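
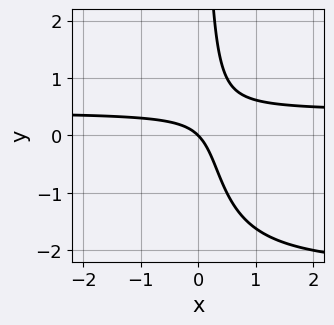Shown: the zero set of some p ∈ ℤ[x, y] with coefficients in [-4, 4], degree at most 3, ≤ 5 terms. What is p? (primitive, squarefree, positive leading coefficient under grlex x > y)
(a) deg p = 3. The shape is more complex than any degree-2 curve.
(b) From the visible intercepts: it crosses the x-axis at the gridline x = 0; it crosses the y-axis at the gridline y = 0.
(c) The integer polynomial consistent with all of this is the stated p.

x*y^2 + 2*x*y - x - y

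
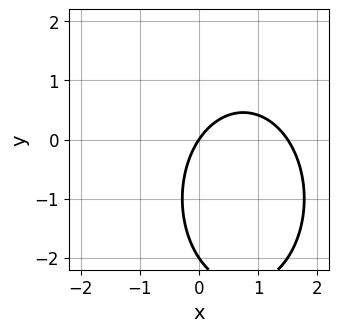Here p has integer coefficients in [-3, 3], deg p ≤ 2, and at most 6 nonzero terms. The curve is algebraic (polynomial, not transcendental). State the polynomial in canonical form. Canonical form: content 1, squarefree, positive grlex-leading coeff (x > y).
2*x^2 + y^2 - 3*x + 2*y

First, the degree is 2 — no degree-1 curve has this shape.
Next, against the integer gridlines: one x-axis crossing is at x = 0; the y-axis gridline crossings are at y ∈ {-2, 0}.
Finally, the integer polynomial consistent with all of this is the stated p.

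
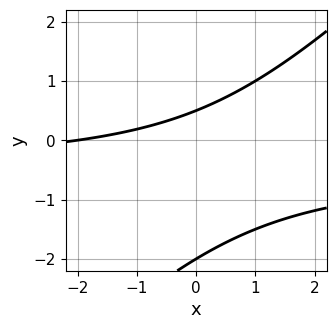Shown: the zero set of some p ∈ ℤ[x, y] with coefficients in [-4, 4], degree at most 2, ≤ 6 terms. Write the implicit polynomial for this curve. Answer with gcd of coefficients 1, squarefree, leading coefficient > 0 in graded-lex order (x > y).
The degree is 2 — no degree-1 curve has this shape.
Checking where it meets the axes: it crosses the y-axis at the gridline y = -2; it meets the x-axis at x = -2 (among the integer gridlines).
These observations pin down the coefficients.

2*x*y - 2*y^2 + x - 3*y + 2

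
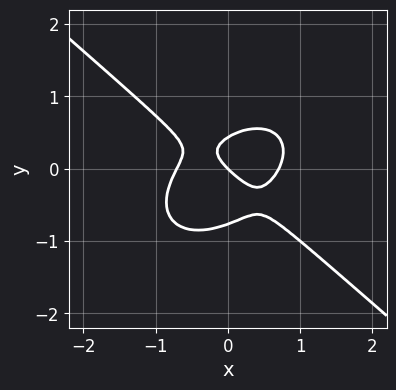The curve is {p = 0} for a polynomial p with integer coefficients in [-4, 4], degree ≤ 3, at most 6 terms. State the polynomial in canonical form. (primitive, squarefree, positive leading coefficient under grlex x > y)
The degree is 3 — the shape is more complex than any degree-2 curve.
Reading off the gridlines: one y-axis crossing is at y = 0; it meets the x-axis at x = 0 (among the integer gridlines).
Matching integer coefficients to the picture gives p.

2*x^3 + 3*y^3 + y^2 - x - y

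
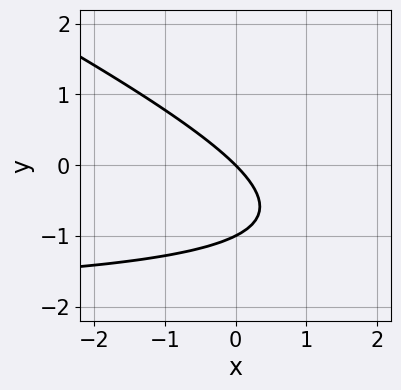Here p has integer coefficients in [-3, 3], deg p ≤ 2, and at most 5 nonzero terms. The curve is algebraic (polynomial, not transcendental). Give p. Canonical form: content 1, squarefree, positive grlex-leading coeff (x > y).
The degree is 2 — no degree-1 curve has this shape.
Observable constraints: it meets the x-axis at x = 0 (among the integer gridlines); the y-axis gridline crossings are at y ∈ {-1, 0}.
Fitting integer coefficients to these (and the overall shape) gives p.

x*y + 2*y^2 + 2*x + 2*y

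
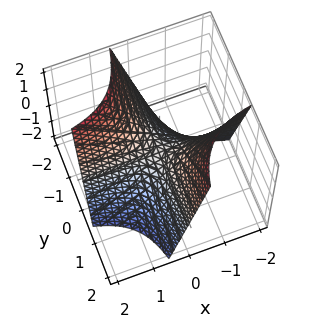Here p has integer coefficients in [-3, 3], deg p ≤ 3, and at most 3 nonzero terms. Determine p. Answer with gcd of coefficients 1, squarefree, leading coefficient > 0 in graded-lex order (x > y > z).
Degree: no degree-1 surface has this shape, so deg p = 2.
Observable constraints: the visible y-axis segment lies entirely on the surface; it meets the z-axis at z = 0 (among the integer gridlines).
Matching integer coefficients to the picture gives p.

2*x*y + z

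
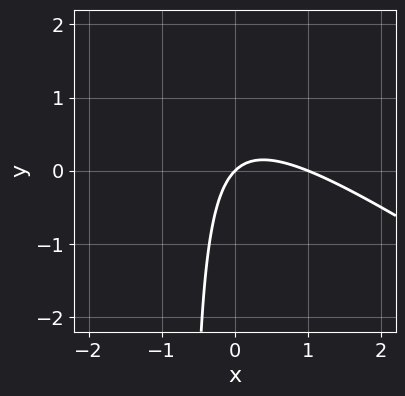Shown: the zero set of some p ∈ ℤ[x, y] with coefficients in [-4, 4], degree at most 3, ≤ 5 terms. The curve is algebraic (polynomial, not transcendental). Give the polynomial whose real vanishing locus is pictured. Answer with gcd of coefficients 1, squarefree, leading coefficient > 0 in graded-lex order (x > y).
2*x^2 + 3*x*y - 2*x + 2*y

deg p = 2. A generic line meets the curve in up to 2 points.
From the axis intercepts and sections: among the integer gridlines, it crosses the x-axis at x ∈ {0, 1}; it meets the y-axis at y = 0 (among the integer gridlines).
Matching integer coefficients to the picture gives p.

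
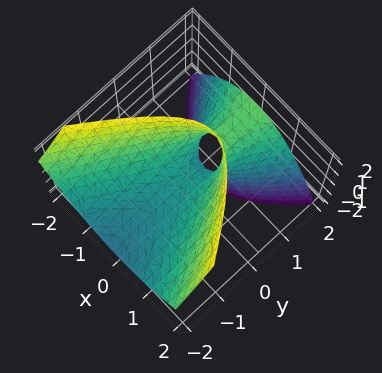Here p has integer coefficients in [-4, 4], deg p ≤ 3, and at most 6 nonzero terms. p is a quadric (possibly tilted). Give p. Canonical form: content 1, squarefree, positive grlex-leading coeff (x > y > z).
Degree: a generic line meets the surface in up to 2 points, so deg p = 2.
From the visible intercepts: it crosses the z-axis at the gridline z = 0; it meets the y-axis at y = 0 (among the integer gridlines).
Assembling these constraints gives the stated polynomial.

3*x^2 - y^2 + 3*y*z - 2*z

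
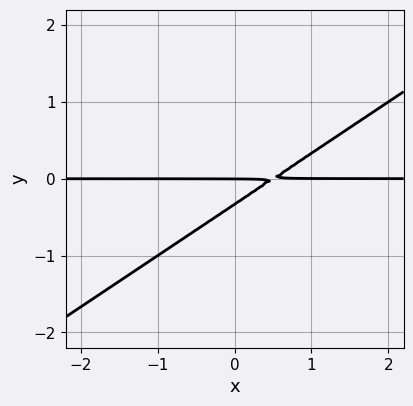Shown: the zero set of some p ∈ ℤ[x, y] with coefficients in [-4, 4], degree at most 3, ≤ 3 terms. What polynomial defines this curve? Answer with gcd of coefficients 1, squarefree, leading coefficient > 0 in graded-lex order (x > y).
2*x*y - 3*y^2 - y

1. deg p = 2.
2. From the visible intercepts: every point of the x-axis in the box is on the curve; it meets the y-axis at y = 0 (among the integer gridlines).
3. Together with the visible shape, these determine p as stated.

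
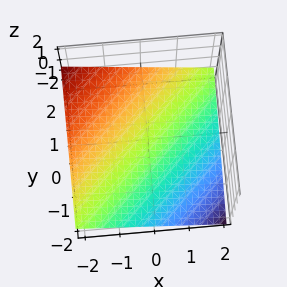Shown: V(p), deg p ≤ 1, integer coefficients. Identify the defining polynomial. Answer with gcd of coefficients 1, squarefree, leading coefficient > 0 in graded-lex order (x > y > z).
1. deg p = 1. The surface is flat (a plane).
2. Checking where it meets the axes: one x-axis crossing is at x = -2; it crosses the y-axis at the gridline y = 2.
3. Assembling these constraints gives the stated polynomial.

x - y + 3*z + 2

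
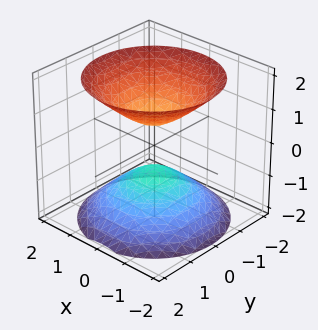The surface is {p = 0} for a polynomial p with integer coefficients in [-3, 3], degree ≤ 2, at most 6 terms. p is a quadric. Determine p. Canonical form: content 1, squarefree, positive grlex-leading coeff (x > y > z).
First, the picture has 2 separate pieces.
Then, deg p = 2.
Then, symmetries: mirror symmetry z ↦ −z ⇒ only even powers of z; every cross-section ⟂ z is a circle, so x, y appear only via x² + y².
Then, reading off the gridlines: it misses every integer gridline on the x-axis; a circular section at z = -2 has radius between 1 and 2; the surface avoids every integer y-axis point in the box.
Finally, solving for integer coefficients yields p as stated.

2*x^2 + 2*y^2 - 2*z^2 + 1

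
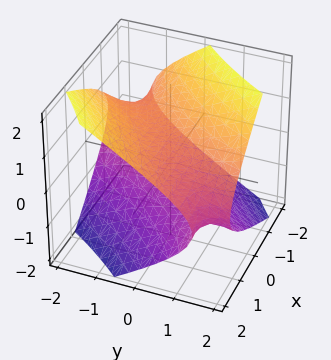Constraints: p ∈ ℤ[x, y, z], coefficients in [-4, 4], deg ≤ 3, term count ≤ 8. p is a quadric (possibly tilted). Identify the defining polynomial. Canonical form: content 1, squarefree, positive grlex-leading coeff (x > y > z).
The degree is 2 — a generic line meets the surface in up to 2 points.
From the visible intercepts: it misses every integer gridline on the x-axis; it misses every integer gridline on the y-axis.
Together with the visible shape, these determine p as stated.

x^2 - 3*x*y - x*z + y^2 - 3*z^2 + 2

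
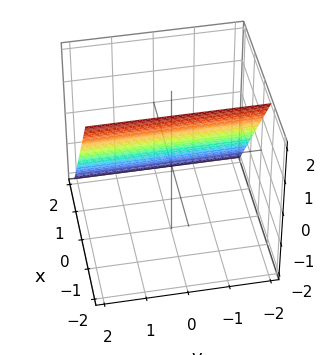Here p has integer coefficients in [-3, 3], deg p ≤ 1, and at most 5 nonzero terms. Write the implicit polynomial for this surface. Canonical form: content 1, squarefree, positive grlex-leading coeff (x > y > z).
1. The degree is 1 — every cross-section is a straight line — this is a plane.
2. Checking where it meets the axes: it misses every integer gridline on the y-axis; it crosses the z-axis at the gridline z = 1.
3. Solving for integer coefficients yields p as stated.

3*x + 2*z - 2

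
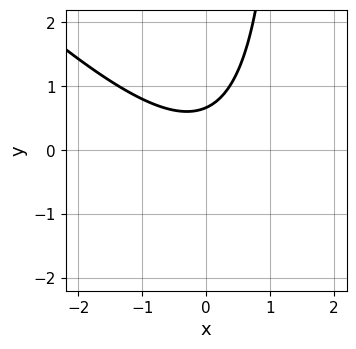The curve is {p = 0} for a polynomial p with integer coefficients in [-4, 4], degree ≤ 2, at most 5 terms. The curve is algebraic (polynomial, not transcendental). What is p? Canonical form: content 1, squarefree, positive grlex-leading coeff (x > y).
2*x^2 + 2*x*y - 3*y + 2

(a) deg p = 2. No degree-1 curve has this shape.
(b) From the axis intercepts and sections: no x-intercept at any integer in the box.
(c) Together with the visible shape, these determine p as stated.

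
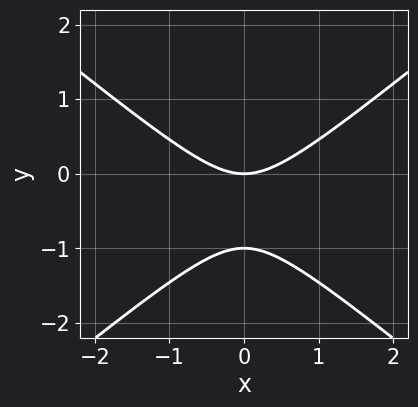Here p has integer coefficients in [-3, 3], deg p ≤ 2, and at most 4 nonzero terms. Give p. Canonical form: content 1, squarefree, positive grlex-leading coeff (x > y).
2*x^2 - 3*y^2 - 3*y

(a) deg p = 2. The shape is more complex than any degree-1 curve.
(b) Symmetries: the x ↦ −x reflection is a symmetry, so x appears only in even powers.
(c) From the axis intercepts and sections: one x-axis crossing is at x = 0; the y-axis gridline crossings are at y ∈ {-1, 0}.
(d) Solving for integer coefficients yields p as stated.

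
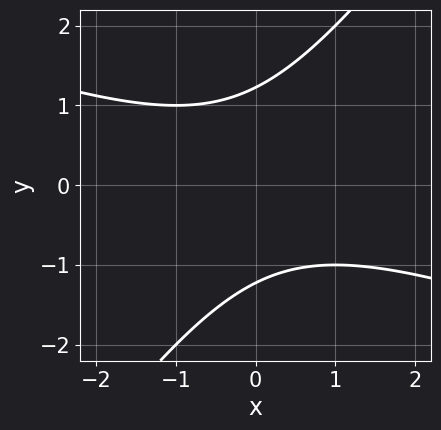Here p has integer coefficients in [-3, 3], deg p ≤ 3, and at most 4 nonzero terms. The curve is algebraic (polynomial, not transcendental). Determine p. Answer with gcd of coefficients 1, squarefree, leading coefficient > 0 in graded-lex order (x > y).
x^2 + 2*x*y - 2*y^2 + 3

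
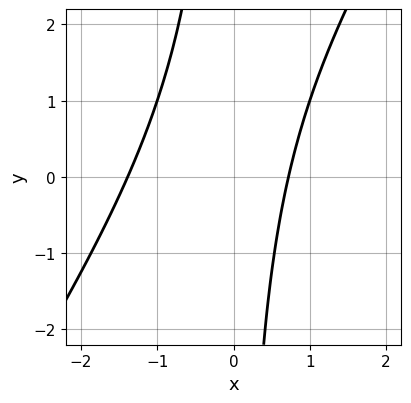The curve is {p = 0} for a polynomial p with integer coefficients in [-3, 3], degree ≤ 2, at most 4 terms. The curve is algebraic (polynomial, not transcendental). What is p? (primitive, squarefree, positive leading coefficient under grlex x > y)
1. deg p = 2.
2. Against the integer gridlines: no y-intercept at any integer in the box.
3. Putting this together gives p.

3*x^2 - 2*x*y + 2*x - 3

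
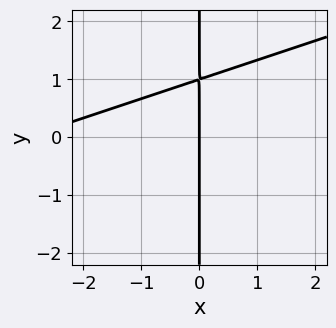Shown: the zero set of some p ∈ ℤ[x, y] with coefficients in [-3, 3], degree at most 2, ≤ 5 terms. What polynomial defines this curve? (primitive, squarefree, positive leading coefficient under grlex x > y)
x^2 - 3*x*y + 3*x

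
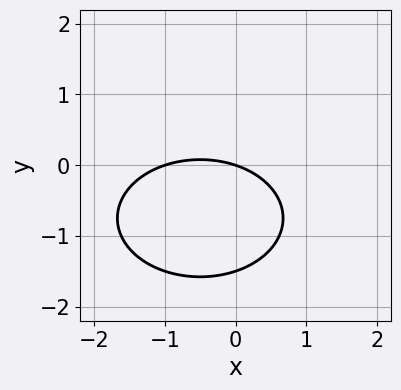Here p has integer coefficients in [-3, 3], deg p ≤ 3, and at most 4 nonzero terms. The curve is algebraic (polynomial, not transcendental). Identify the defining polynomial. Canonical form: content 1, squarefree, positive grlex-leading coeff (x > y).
x^2 + 2*y^2 + x + 3*y

1. Degree: no degree-1 curve has this shape, so deg p = 2.
2. Reading off the gridlines: among the integer gridlines, it crosses the x-axis at x ∈ {-1, 0}; one y-axis crossing is at y = 0.
3. Putting this together gives p.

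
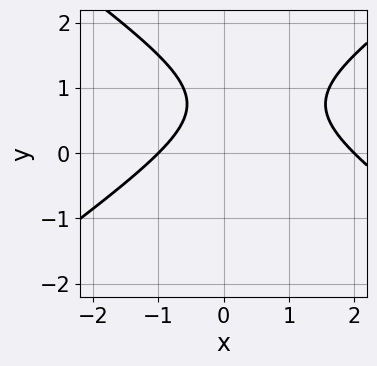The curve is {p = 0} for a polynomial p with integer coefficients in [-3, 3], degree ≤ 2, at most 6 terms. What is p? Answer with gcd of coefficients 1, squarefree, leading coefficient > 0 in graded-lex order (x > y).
x^2 - 2*y^2 - x + 3*y - 2

Degree: no degree-1 curve has this shape, so deg p = 2.
From the axis intercepts and sections: it misses every integer gridline on the y-axis; among the integer gridlines, it crosses the x-axis at x ∈ {-1, 2}.
Assembling these constraints gives the stated polynomial.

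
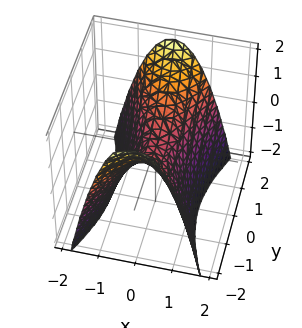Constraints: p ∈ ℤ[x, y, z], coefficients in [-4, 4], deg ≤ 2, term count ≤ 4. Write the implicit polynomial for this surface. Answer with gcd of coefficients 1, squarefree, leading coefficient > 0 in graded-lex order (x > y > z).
Degree: a saddle surface; a quadric, so deg p = 2.
Symmetries: the y ↦ −y reflection is a symmetry, so y appears only in even powers; it's symmetric under x → −x, forcing even powers of x.
From the axis intercepts and sections: one z-axis crossing is at z = 0; it crosses the y-axis at the gridline y = 0; one x-axis crossing is at x = 0.
Matching integer coefficients to the picture gives p.

3*x^2 - y^2 + 2*z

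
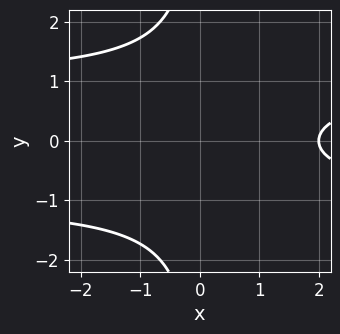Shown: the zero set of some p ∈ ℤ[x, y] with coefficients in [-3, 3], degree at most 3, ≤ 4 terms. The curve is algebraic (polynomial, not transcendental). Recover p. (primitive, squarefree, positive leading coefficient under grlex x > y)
x*y^2 - x + 2

(a) Degree: the shape is more complex than any degree-2 curve, so deg p = 3.
(b) Symmetries: the y ↦ −y reflection is a symmetry, so y appears only in even powers.
(c) From the visible intercepts: no y-intercept at any integer in the box; one x-axis crossing is at x = 2.
(d) Matching integer coefficients to the picture gives p.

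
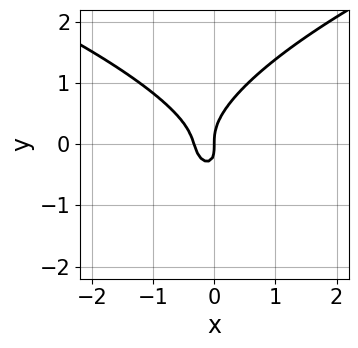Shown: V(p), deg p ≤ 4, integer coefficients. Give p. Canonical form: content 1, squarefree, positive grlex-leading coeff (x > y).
1. The degree is 3 — the shape is more complex than any degree-2 curve.
2. Observable constraints: it meets the y-axis at y = 0 (among the integer gridlines); it meets the x-axis at x = 0 (among the integer gridlines).
3. Assembling these constraints gives the stated polynomial.

2*y^3 - 3*x^2 - x*y - x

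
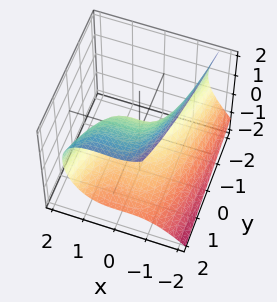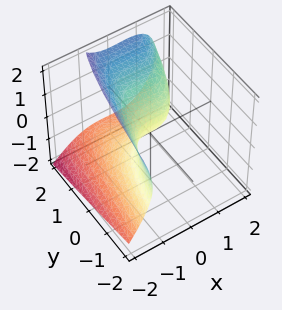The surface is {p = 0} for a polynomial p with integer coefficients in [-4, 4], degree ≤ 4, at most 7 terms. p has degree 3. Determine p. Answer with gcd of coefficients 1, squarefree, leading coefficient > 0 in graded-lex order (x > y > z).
1. deg p = 3. A generic line meets the surface in up to 3 points.
2. Checking where it meets the axes: it crosses the y-axis at the gridline y = 0; it meets the z-axis at z = 0 (among the integer gridlines); it meets the x-axis at x = 0 (among the integer gridlines).
3. These observations pin down the coefficients.

2*x^3 - x^2*z + 3*z^2 - 3*y - 2*z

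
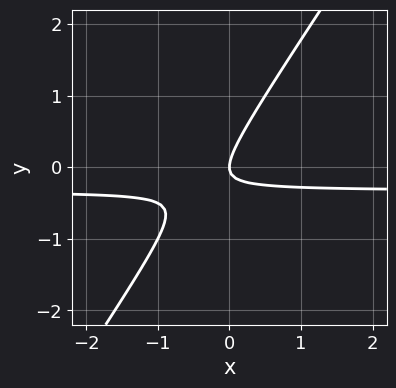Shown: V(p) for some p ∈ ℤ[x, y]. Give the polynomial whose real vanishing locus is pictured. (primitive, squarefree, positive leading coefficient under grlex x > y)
3*x*y - 2*y^2 + x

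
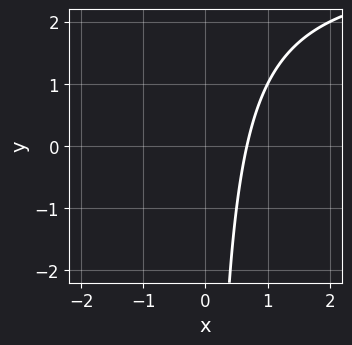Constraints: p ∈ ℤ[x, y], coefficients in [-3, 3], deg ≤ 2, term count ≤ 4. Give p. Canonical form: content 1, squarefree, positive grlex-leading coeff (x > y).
(a) Degree: a generic line meets the curve in up to 2 points, so deg p = 2.
(b) From the axis intercepts and sections: no y-intercept at any integer in the box.
(c) Fitting integer coefficients to these (and the overall shape) gives p.

x*y - 3*x + 2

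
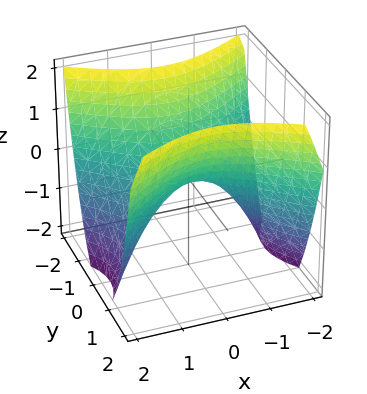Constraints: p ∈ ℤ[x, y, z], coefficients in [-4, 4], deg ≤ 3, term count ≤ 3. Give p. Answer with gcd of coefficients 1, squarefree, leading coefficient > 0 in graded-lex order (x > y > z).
2*x^2 - 3*y^2 + 3*z

First, deg p = 2.
Then, symmetries: mirror symmetry x ↦ −x ⇒ only even powers of x; mirror symmetry y ↦ −y ⇒ only even powers of y.
Then, against the integer gridlines: it meets the x-axis at x = 0 (among the integer gridlines); one y-axis crossing is at y = 0; one z-axis crossing is at z = 0.
Finally, fitting integer coefficients to these (and the overall shape) gives p.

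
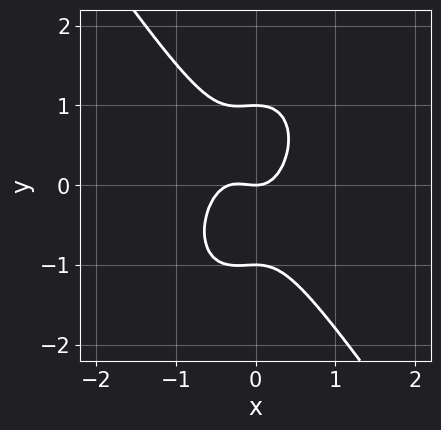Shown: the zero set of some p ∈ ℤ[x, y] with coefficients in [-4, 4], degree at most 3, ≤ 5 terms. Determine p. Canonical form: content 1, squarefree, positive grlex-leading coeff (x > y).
3*x^3 + y^3 + x^2 - y

1. deg p = 3.
2. From the visible intercepts: the y-axis gridline crossings are at y ∈ {-1, 0, 1}; it crosses the x-axis at the gridline x = 0.
3. Together with the visible shape, these determine p as stated.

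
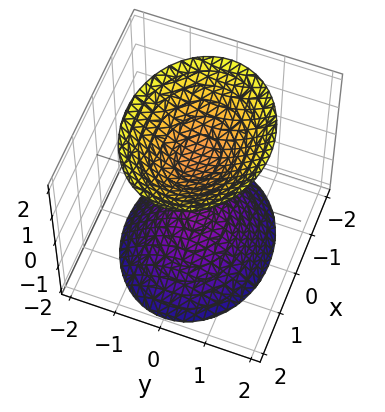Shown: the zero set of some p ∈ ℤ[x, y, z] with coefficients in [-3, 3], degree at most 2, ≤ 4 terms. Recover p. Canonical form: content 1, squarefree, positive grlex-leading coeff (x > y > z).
2*x^2 + 3*y^2 - 2*z^2 + 2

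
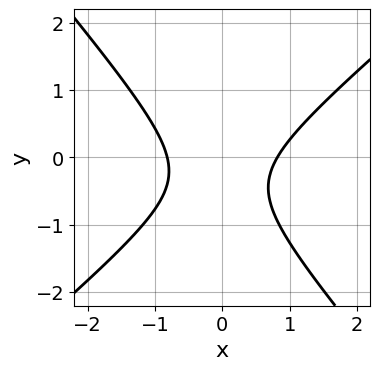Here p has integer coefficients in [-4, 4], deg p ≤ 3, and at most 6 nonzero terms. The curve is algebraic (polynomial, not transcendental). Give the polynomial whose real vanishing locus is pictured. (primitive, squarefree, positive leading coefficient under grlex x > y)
deg p = 2.
Against the integer gridlines: the curve avoids every integer y-axis point in the box.
Matching integer coefficients to the picture gives p.

3*x^2 - x*y - 3*y^2 - 2*y - 2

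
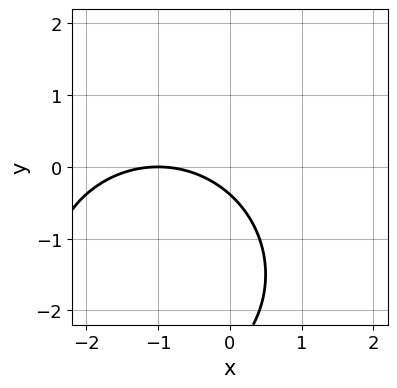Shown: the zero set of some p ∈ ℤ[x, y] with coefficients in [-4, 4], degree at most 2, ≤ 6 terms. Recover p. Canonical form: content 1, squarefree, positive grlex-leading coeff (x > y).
(a) The degree is 2 — no degree-1 curve has this shape.
(b) From the visible intercepts: it meets the x-axis at x = -1 (among the integer gridlines).
(c) These observations pin down the coefficients.

x^2 + y^2 + 2*x + 3*y + 1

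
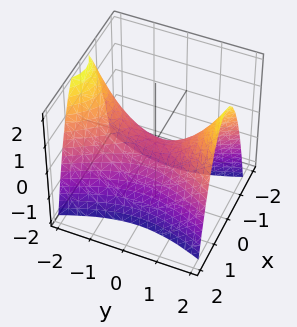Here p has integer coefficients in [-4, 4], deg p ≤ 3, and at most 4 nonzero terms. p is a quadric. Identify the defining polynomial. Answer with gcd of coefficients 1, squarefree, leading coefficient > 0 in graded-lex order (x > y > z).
3*x^2 - y^2 + 2*z

First, the degree is 2 — a hyperbolic paraboloid; a quadric.
Then, symmetries: mirror symmetry y ↦ −y ⇒ only even powers of y; the x ↦ −x reflection is a symmetry, so x appears only in even powers.
Next, checking where it meets the axes: it meets the z-axis at z = 0 (among the integer gridlines); it crosses the y-axis at the gridline y = 0.
Finally, solving for integer coefficients yields p as stated.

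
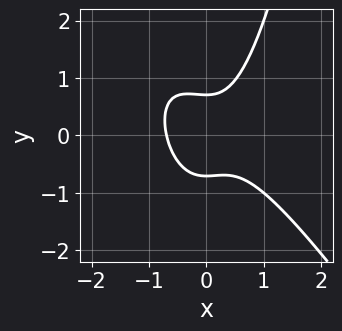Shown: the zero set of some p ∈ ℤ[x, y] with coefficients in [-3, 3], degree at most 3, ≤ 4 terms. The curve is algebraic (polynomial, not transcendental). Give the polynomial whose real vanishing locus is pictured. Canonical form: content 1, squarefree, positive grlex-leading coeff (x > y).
deg p = 3.
Putting this together gives p.

3*x^3 + 2*x^2*y - 2*y^2 + 1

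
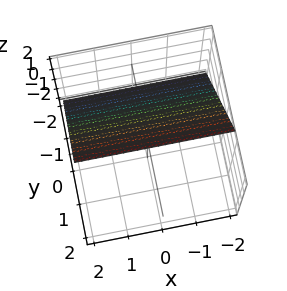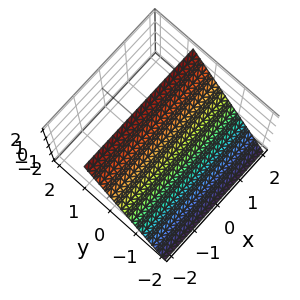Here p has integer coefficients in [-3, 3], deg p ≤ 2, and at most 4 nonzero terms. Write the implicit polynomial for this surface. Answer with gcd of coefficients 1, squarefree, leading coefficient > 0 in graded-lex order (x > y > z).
deg p = 1. The surface is flat (a plane).
Reading off the gridlines: it misses every integer gridline on the x-axis; one z-axis crossing is at z = 1.
Putting this together gives p.

3*y - 2*z + 2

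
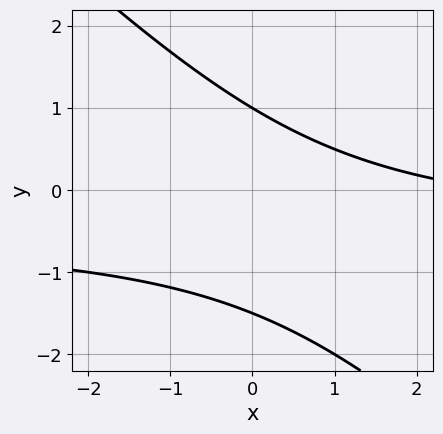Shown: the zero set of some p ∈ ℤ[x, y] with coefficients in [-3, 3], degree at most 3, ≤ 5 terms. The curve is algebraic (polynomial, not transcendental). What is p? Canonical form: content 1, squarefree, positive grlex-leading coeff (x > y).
2*x*y + 2*y^2 + x + y - 3

First, deg p = 2. A generic line meets the curve in up to 2 points.
Next, observable constraints: the curve avoids every integer x-axis point in the box; one y-axis crossing is at y = 1.
Finally, the integer polynomial consistent with all of this is the stated p.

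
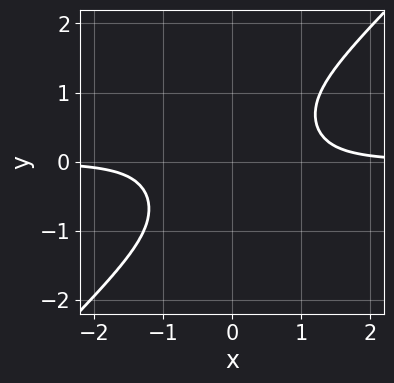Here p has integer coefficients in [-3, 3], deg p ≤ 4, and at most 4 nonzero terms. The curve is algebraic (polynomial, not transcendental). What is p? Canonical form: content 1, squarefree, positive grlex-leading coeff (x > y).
3*x^3*y - 2*x^2*y^2 - y^4 - 2

First, degree: a generic line meets the curve in up to 4 points, so deg p = 4.
Then, checking where it meets the axes: the curve avoids every integer x-axis point in the box; no y-intercept at any integer in the box.
Finally, together with the visible shape, these determine p as stated.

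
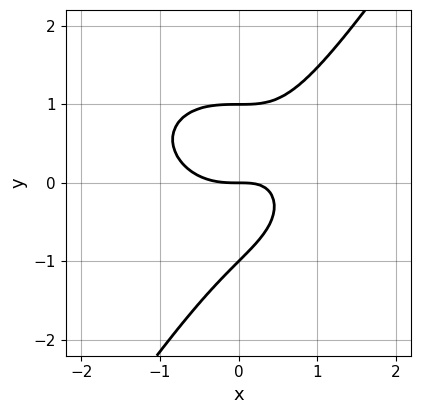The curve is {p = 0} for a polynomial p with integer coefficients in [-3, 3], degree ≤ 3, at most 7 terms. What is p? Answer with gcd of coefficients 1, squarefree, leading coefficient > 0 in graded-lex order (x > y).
First, degree: no degree-2 curve has this shape, so deg p = 3.
Then, checking where it meets the axes: one x-axis crossing is at x = 0; the y-axis gridline crossings are at y ∈ {-1, 0, 1}.
Finally, solving for integer coefficients yields p as stated.

x^3 + x*y^2 - y^3 - x*y + y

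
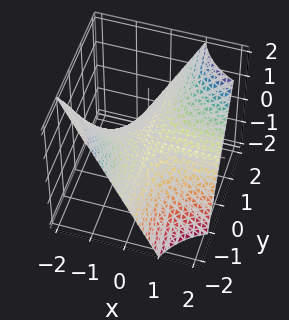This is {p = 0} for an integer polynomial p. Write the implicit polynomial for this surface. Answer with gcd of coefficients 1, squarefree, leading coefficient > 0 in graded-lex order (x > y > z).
First, the degree is 2 — a saddle surface; a quadric.
Then, from the visible intercepts: every point of the x-axis in the box is on the surface; one z-axis crossing is at z = 0; every point of the y-axis in the box is on the surface.
Finally, assembling these constraints gives the stated polynomial.

x*y - z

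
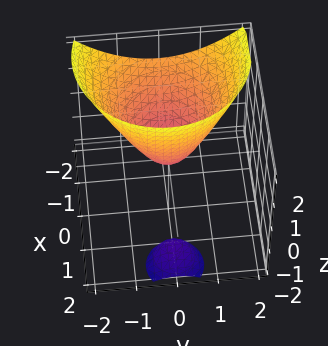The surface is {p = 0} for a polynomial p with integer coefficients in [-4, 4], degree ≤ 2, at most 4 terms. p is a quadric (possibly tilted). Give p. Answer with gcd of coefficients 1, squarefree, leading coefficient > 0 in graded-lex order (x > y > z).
(a) There are 2 components.
(b) deg p = 2.
(c) Against the integer gridlines: one z-axis crossing is at z = 0; it crosses the x-axis at the gridline x = 0.
(d) Matching integer coefficients to the picture gives p.

2*x^2 + 3*x*z + 2*y^2 - 2*z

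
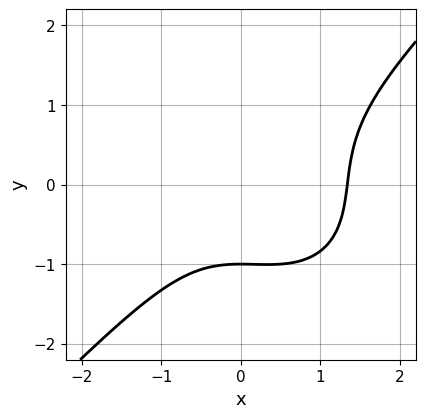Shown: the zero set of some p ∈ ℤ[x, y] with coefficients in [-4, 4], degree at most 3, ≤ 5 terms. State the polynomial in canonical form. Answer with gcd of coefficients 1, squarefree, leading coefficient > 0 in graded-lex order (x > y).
2*x^3 - 2*y^3 - x^2 - y - 3

1. The degree is 3 — no degree-2 curve has this shape.
2. Observable constraints: it meets the y-axis at y = -1 (among the integer gridlines).
3. Assembling these constraints gives the stated polynomial.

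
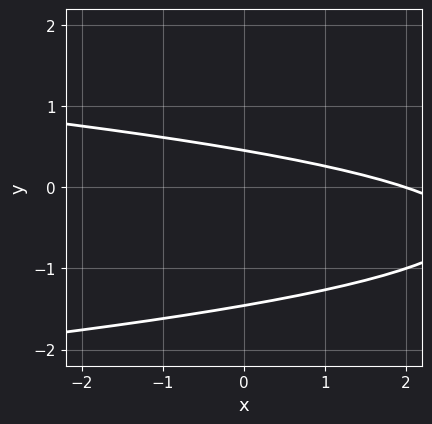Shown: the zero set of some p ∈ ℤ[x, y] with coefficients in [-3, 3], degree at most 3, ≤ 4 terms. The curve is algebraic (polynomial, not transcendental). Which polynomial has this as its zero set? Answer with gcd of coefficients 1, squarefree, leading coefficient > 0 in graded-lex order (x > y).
3*y^2 + x + 3*y - 2

First, degree: a generic line meets the curve in up to 2 points, so deg p = 2.
Next, against the integer gridlines: it crosses the x-axis at the gridline x = 2.
Finally, assembling these constraints gives the stated polynomial.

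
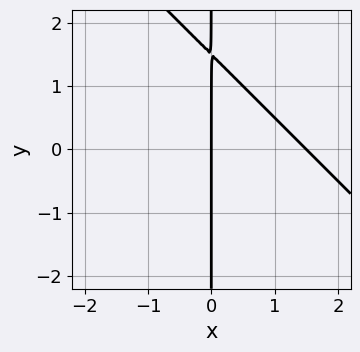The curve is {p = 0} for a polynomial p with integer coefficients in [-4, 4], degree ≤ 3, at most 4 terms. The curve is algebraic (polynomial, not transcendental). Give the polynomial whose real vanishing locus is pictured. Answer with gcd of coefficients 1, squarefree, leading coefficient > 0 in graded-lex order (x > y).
1. deg p = 2. The shape is more complex than any degree-1 curve.
2. From the axis intercepts and sections: one x-axis crossing is at x = 0; every point of the y-axis in the box is on the curve.
3. Fitting integer coefficients to these (and the overall shape) gives p.

2*x^2 + 2*x*y - 3*x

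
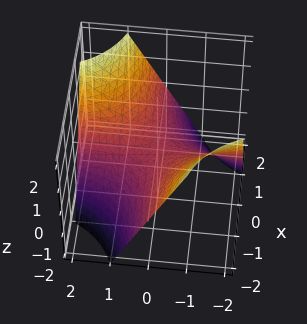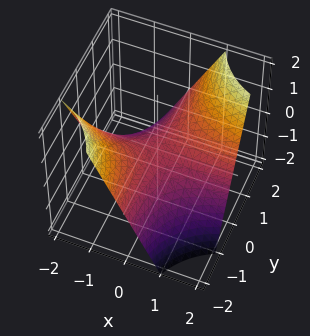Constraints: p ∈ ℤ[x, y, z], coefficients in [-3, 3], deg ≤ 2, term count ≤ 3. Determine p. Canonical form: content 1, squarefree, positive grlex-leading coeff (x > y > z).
Degree: a hyperbolic paraboloid; a quadric, so deg p = 2.
Reading off the gridlines: every point of the x-axis in the box is on the surface; every point of the y-axis in the box is on the surface.
Putting this together gives p.

x*y - z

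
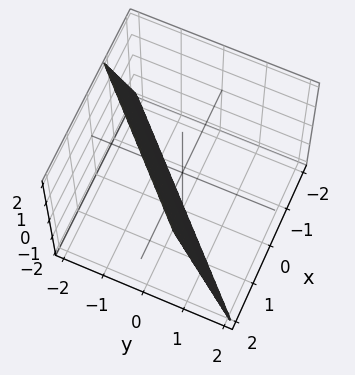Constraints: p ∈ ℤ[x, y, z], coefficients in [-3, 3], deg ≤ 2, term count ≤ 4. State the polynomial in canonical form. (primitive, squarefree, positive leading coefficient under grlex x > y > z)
3*x - 3*y - z - 2

(a) Degree: every cross-section is a straight line — this is a plane, so deg p = 1.
(b) Observable constraints: it meets the z-axis at z = -2 (among the integer gridlines).
(c) Fitting integer coefficients to these (and the overall shape) gives p.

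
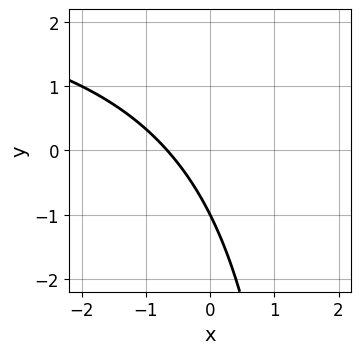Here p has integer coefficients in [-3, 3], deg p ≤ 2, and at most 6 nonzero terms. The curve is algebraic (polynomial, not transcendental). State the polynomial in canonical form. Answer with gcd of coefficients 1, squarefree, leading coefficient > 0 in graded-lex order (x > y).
1. deg p = 2. The shape is more complex than any degree-1 curve.
2. Checking where it meets the axes: one y-axis crossing is at y = -1.
3. The integer polynomial consistent with all of this is the stated p.

x*y - 3*x - 2*y - 2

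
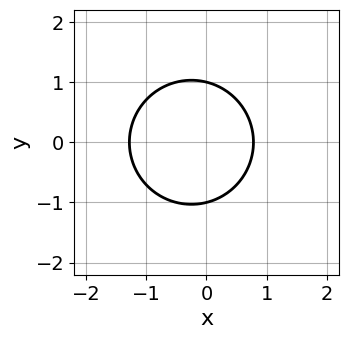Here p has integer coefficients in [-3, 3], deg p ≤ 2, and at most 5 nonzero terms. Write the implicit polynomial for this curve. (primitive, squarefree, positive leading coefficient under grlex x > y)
2*x^2 + 2*y^2 + x - 2

1. The degree is 2 — a generic line meets the curve in up to 2 points.
2. Symmetries: it's symmetric under y → −y, forcing even powers of y.
3. From the axis intercepts and sections: among the integer gridlines, it crosses the y-axis at y ∈ {-1, 1}.
4. Putting this together gives p.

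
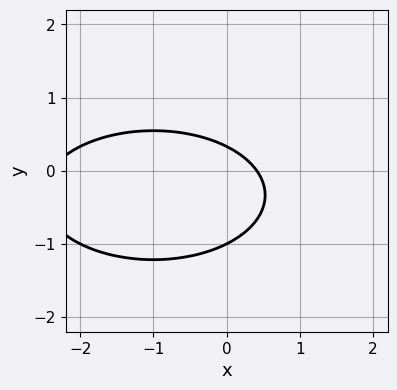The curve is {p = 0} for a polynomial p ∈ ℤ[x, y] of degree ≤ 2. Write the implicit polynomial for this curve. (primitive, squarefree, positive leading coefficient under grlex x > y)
x^2 + 3*y^2 + 2*x + 2*y - 1

1. deg p = 2. A generic line meets the curve in up to 2 points.
2. Checking where it meets the axes: it crosses the y-axis at the gridline y = -1.
3. Solving for integer coefficients yields p as stated.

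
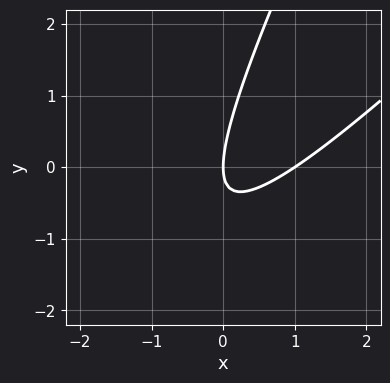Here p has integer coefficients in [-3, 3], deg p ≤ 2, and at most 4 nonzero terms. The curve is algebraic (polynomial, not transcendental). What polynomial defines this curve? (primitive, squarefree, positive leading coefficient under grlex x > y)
2*x^2 - 3*x*y + y^2 - 2*x

(a) deg p = 2. A generic line meets the curve in up to 2 points.
(b) Reading off the gridlines: the x-axis gridline crossings are at x ∈ {0, 1}; it meets the y-axis at y = 0 (among the integer gridlines).
(c) Together with the visible shape, these determine p as stated.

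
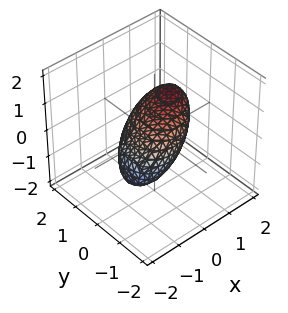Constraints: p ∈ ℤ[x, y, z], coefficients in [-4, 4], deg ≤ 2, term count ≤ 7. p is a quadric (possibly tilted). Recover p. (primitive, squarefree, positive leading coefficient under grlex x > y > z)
2*x^2 - x*y - 3*x*z + 2*y^2 + 3*z^2 - 2

1. deg p = 2. A generic line meets the surface in up to 2 points.
2. From the visible intercepts: among the integer gridlines, it crosses the y-axis at y ∈ {-1, 1}; the x-axis gridline crossings are at x ∈ {-1, 1}.
3. Assembling these constraints gives the stated polynomial.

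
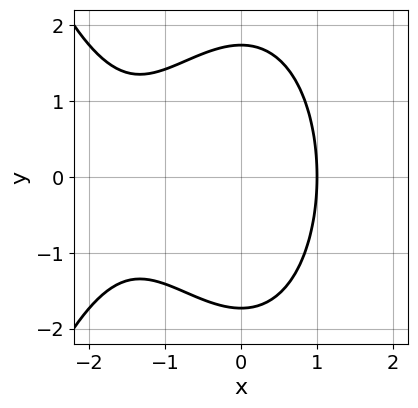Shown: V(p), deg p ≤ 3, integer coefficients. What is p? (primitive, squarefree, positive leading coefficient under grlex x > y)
1. The degree is 3 — a generic line meets the curve in up to 3 points.
2. Symmetries: the y ↦ −y reflection is a symmetry, so y appears only in even powers.
3. Checking where it meets the axes: it crosses the x-axis at the gridline x = 1.
4. Putting this together gives p.

x^3 + 2*x^2 + y^2 - 3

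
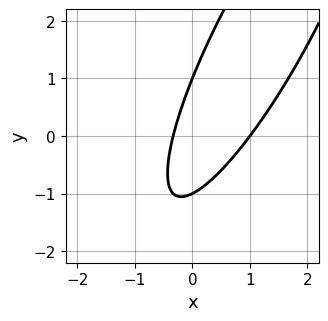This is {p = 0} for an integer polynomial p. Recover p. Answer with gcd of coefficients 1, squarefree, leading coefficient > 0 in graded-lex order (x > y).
Degree: the shape is more complex than any degree-1 curve, so deg p = 2.
Against the integer gridlines: the y-axis gridline crossings are at y ∈ {-1, 1}; one x-axis crossing is at x = 1.
Matching integer coefficients to the picture gives p.

3*x^2 - 3*x*y + y^2 - 2*x - 1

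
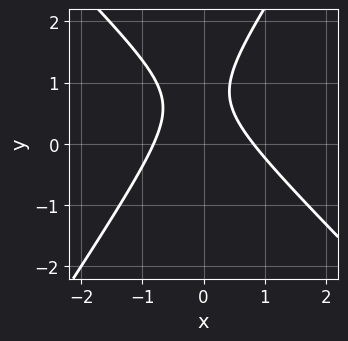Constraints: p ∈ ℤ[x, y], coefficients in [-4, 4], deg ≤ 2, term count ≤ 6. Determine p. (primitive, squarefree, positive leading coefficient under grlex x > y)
3*x^2 + x*y - 2*y^2 + 3*y - 2

(a) The degree is 2 — the shape is more complex than any degree-1 curve.
(b) Checking where it meets the axes: the curve avoids every integer y-axis point in the box.
(c) The integer polynomial consistent with all of this is the stated p.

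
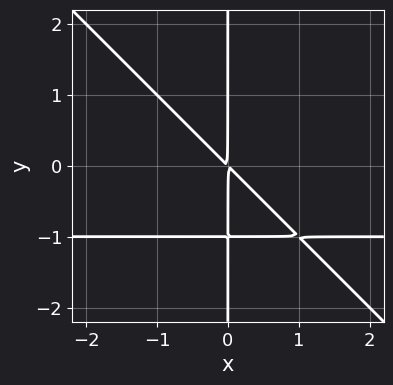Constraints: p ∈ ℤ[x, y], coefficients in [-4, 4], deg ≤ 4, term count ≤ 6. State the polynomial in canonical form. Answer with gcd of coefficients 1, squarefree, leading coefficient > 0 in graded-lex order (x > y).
x^2*y + x*y^2 + x^2 + x*y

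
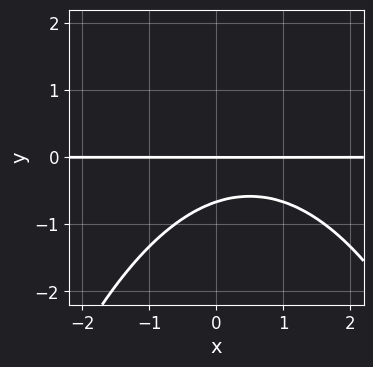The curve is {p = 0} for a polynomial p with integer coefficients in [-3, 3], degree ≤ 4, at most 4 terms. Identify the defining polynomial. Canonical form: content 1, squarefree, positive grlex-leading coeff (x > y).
(a) Degree: a generic line meets the curve in up to 3 points, so deg p = 3.
(b) From the axis intercepts and sections: every point of the x-axis in the box is on the curve; one y-axis crossing is at y = 0.
(c) Assembling these constraints gives the stated polynomial.

x^2*y - x*y + 3*y^2 + 2*y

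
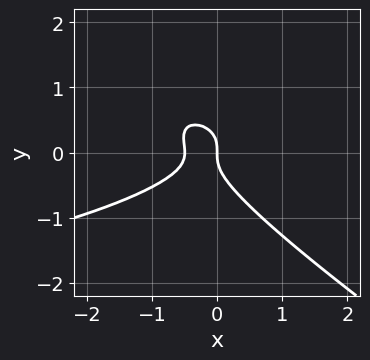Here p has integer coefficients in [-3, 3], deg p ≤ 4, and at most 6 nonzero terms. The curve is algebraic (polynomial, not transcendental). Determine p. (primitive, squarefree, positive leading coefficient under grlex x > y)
1. Degree: no degree-2 curve has this shape, so deg p = 3.
2. Checking where it meets the axes: it crosses the y-axis at the gridline y = 0; one x-axis crossing is at x = 0.
3. Together with the visible shape, these determine p as stated.

2*x*y^2 + 3*y^3 + 2*x^2 + x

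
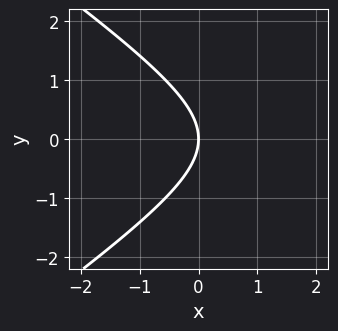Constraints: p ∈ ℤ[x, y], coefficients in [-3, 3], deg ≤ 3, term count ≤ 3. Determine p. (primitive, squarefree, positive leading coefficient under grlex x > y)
x^2 - 2*y^2 - 3*x

Degree: no degree-1 curve has this shape, so deg p = 2.
Symmetries: it's symmetric under y → −y, forcing even powers of y.
From the visible intercepts: one x-axis crossing is at x = 0; one y-axis crossing is at y = 0.
Solving for integer coefficients yields p as stated.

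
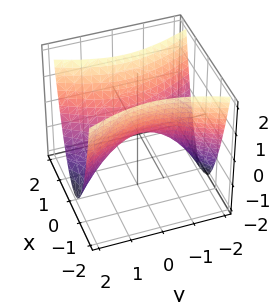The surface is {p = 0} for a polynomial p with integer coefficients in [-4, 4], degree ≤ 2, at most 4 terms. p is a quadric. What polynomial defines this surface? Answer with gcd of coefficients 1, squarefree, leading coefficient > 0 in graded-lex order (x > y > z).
3*x^2 - y^2 - 2*z

First, degree: a saddle surface; a quadric, so deg p = 2.
Then, symmetries: it's symmetric under x → −x, forcing even powers of x; it's symmetric under y → −y, forcing even powers of y.
Next, from the visible intercepts: it crosses the y-axis at the gridline y = 0; it meets the x-axis at x = 0 (among the integer gridlines); it meets the z-axis at z = 0 (among the integer gridlines).
Finally, solving for integer coefficients yields p as stated.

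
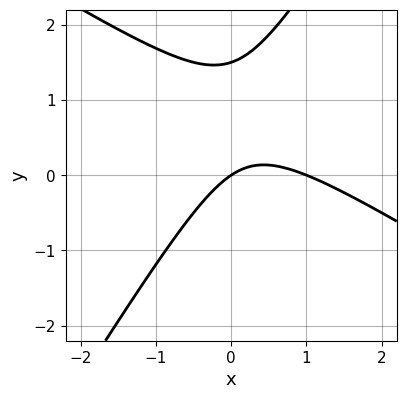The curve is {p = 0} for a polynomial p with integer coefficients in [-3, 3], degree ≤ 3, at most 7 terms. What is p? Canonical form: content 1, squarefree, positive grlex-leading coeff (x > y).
2*x^2 + 2*x*y - 2*y^2 - 2*x + 3*y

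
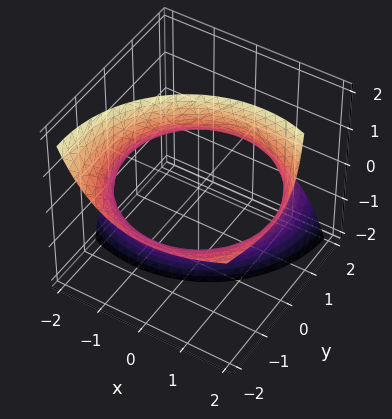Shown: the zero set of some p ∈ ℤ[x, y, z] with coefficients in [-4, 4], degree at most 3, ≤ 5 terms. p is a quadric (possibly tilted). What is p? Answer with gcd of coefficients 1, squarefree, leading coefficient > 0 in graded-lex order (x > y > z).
(a) deg p = 2. The shape is more complex than any degree-1 surface.
(b) Against the integer gridlines: the surface avoids every integer z-axis point in the box.
(c) Solving for integer coefficients yields p as stated.

x^2 - x*z + y^2 + 2*y*z - 3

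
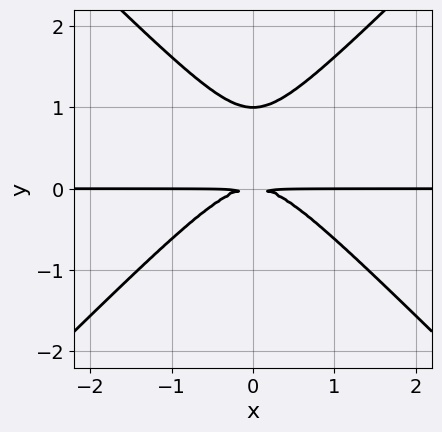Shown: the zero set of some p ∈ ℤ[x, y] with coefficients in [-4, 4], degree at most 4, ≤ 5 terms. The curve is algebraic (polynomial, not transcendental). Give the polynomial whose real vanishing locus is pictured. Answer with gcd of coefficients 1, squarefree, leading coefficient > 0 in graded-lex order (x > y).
x^2*y - y^3 + y^2

deg p = 3. The shape is more complex than any degree-2 curve.
Symmetries: it's symmetric under x → −x, forcing even powers of x.
Reading off the gridlines: every point of the x-axis in the box is on the curve; it meets the y-axis at y = 1 (among the integer gridlines).
Assembling these constraints gives the stated polynomial.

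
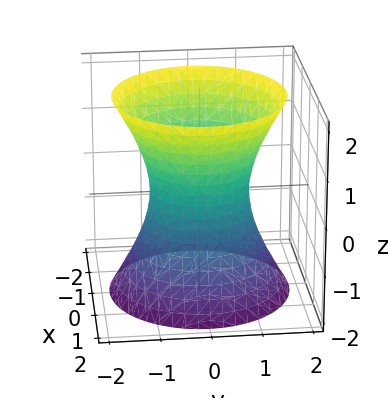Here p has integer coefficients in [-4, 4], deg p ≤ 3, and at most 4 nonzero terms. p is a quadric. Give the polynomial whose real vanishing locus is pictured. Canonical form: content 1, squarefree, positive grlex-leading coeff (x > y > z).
1. Degree: an hourglass — one-sheet hyperboloid; a quadric, so deg p = 2.
2. By symmetry, every cross-section ⟂ z is a circle, so x, y appear only via x² + y²; the z ↦ −z reflection is a symmetry, so z appears only in even powers.
3. Reading off the gridlines: the x-axis gridline crossings are at x ∈ {-1, 1}; the y-axis gridline crossings are at y ∈ {-1, 1}; a circular section at z = -1 has radius between 1 and 2.
4. These observations pin down the coefficients.

2*x^2 + 2*y^2 - z^2 - 2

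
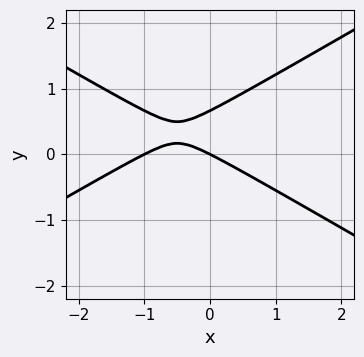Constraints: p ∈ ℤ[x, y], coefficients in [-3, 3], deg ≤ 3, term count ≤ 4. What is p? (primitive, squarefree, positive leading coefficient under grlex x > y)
x^2 - 3*y^2 + x + 2*y

The degree is 2 — no degree-1 curve has this shape.
From the axis intercepts and sections: the x-axis gridline crossings are at x ∈ {-1, 0}; it crosses the y-axis at the gridline y = 0.
Solving for integer coefficients yields p as stated.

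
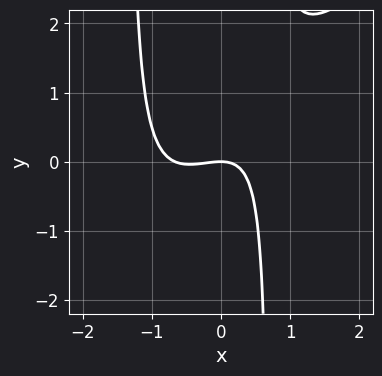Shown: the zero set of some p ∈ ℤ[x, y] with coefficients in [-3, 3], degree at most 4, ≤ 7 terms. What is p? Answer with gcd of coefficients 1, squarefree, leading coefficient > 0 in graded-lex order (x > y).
The degree is 3 — a generic line meets the curve in up to 3 points.
Checking where it meets the axes: one y-axis crossing is at y = 0; one x-axis crossing is at x = 0.
Putting this together gives p.

3*x^3 - 3*x^2*y + 2*x^2 - 2*x*y + 3*y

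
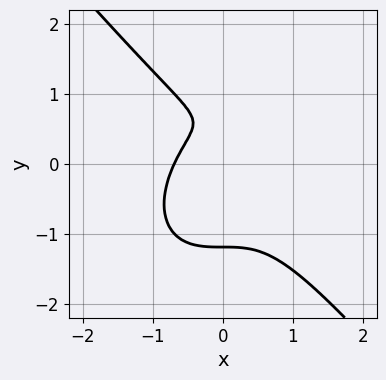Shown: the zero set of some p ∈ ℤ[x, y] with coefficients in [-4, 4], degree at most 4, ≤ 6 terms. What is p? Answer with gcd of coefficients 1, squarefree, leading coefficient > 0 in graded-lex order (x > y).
First, the degree is 3 — the shape is more complex than any degree-2 curve.
Finally, the integer polynomial consistent with all of this is the stated p.

3*x^3 + 2*y^3 - 2*y + 1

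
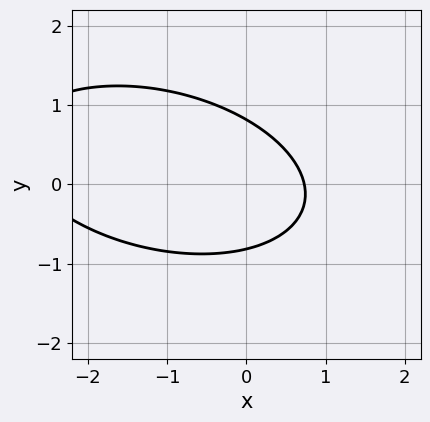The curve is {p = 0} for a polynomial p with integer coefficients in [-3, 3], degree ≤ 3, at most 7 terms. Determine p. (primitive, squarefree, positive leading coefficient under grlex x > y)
x^2 + x*y + 3*y^2 + 2*x - 2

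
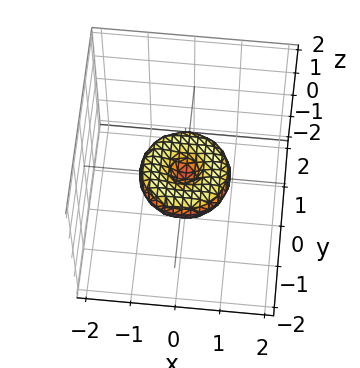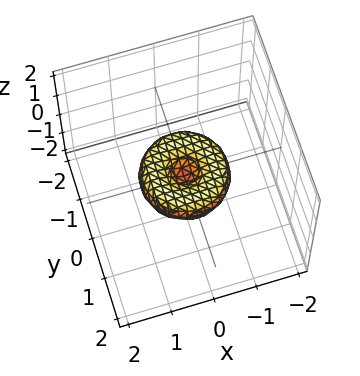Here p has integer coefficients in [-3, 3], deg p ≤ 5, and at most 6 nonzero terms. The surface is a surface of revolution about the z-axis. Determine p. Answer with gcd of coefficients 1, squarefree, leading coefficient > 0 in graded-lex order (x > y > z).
x^4 + 2*x^2*y^2 + y^4 - x^2 - y^2 + 2*z^2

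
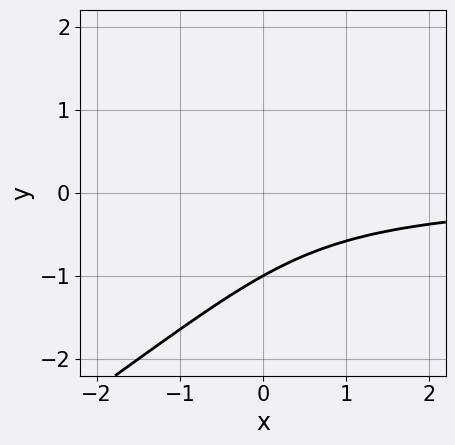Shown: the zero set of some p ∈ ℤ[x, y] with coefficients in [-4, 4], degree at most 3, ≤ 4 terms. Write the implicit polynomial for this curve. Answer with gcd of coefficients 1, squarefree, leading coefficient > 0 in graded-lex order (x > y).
First, deg p = 3.
Next, checking where it meets the axes: no x-intercept at any integer in the box; one y-axis crossing is at y = -1.
Finally, matching integer coefficients to the picture gives p.

2*x*y^2 - 3*y^3 - 3*x*y - 3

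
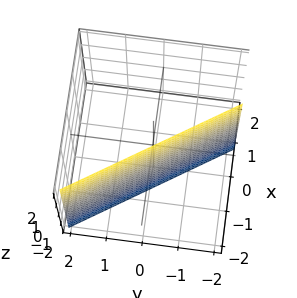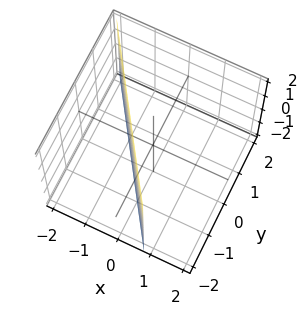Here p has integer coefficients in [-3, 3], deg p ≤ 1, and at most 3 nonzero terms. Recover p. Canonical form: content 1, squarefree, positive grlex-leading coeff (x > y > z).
3*x + 2*y + 2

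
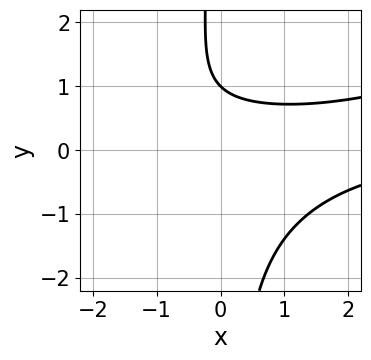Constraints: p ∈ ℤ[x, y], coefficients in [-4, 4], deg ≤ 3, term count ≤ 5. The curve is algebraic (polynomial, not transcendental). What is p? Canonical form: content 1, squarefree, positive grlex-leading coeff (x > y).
First, degree: no degree-2 curve has this shape, so deg p = 3.
Next, reading off the gridlines: it meets the y-axis at y = 1 (among the integer gridlines); it misses every integer gridline on the x-axis.
Finally, assembling these constraints gives the stated polynomial.

x^2*y - 3*x*y^2 - 3*y + 3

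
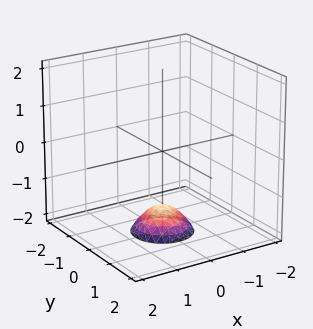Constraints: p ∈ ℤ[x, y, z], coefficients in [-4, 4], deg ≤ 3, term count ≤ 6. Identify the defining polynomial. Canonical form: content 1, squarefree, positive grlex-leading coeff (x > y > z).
1. deg p = 2.
2. Symmetries: rotational symmetry about the z-axis ⇒ p depends on x, y only through x² + y².
3. From the visible intercepts: it misses every integer gridline on the x-axis; a circular section at z = -2 has radius between 0 and 1; the surface avoids every integer y-axis point in the box.
4. Together with the visible shape, these determine p as stated.

2*x^2 + 2*y^2 + 2*z + 3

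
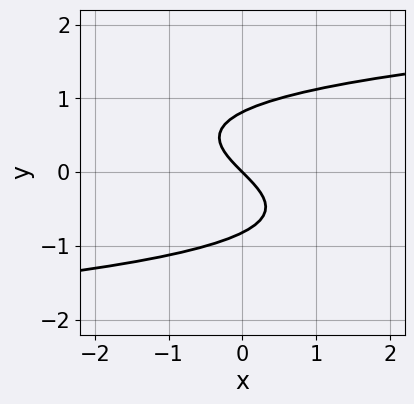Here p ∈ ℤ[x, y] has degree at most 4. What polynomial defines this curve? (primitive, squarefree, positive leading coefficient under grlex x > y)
3*y^3 - 2*x - 2*y

deg p = 3.
From the visible intercepts: one y-axis crossing is at y = 0; it crosses the x-axis at the gridline x = 0.
Assembling these constraints gives the stated polynomial.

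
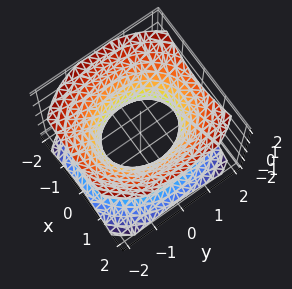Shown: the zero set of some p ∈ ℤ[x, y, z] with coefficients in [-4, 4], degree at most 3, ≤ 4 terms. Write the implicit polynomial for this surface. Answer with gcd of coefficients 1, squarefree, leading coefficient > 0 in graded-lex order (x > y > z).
3*x^2 + 2*y^2 - 3*z^2 - 3

1. The degree is 2 — one connected sheet with a waist; a quadric.
2. Symmetries: mirror symmetry z ↦ −z ⇒ only even powers of z; mirror symmetry x ↦ −x ⇒ only even powers of x; mirror symmetry y ↦ −y ⇒ only even powers of y.
3. Against the integer gridlines: it misses every integer gridline on the z-axis; the x-axis gridline crossings are at x ∈ {-1, 1}.
4. Putting this together gives p.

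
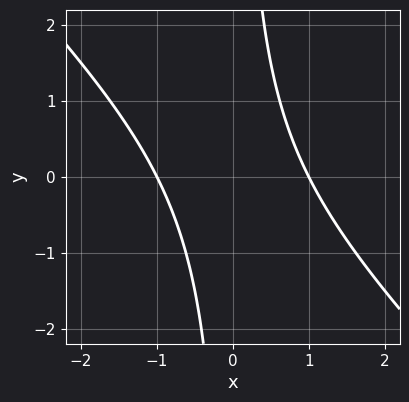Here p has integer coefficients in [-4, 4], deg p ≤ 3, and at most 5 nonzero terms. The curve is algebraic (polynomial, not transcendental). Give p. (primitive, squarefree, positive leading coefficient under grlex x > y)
x^2 + x*y - 1

First, degree: a generic line meets the curve in up to 2 points, so deg p = 2.
Then, checking where it meets the axes: the x-axis gridline crossings are at x ∈ {-1, 1}; the curve avoids every integer y-axis point in the box.
Finally, the integer polynomial consistent with all of this is the stated p.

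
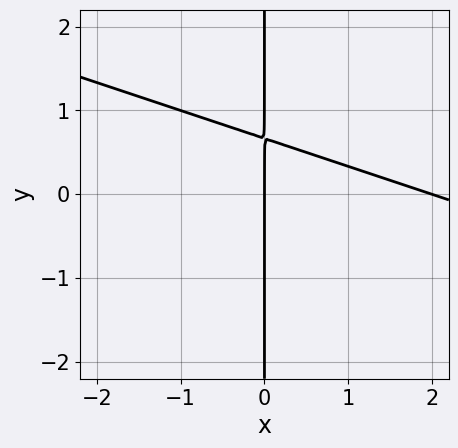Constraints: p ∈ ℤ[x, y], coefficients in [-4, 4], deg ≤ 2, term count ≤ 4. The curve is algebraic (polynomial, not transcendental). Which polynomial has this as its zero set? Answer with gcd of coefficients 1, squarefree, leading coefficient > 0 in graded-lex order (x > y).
Degree: a generic line meets the curve in up to 2 points, so deg p = 2.
From the visible intercepts: among the integer gridlines, it crosses the x-axis at x ∈ {0, 2}; every point of the y-axis in the box is on the curve.
These observations pin down the coefficients.

x^2 + 3*x*y - 2*x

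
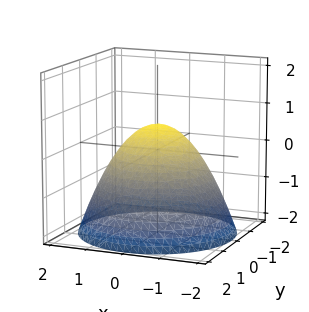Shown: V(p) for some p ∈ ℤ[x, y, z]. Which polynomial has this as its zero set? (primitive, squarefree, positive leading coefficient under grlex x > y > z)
2*x^2 + 2*y^2 + 3*z - 2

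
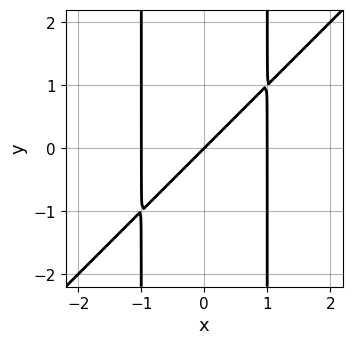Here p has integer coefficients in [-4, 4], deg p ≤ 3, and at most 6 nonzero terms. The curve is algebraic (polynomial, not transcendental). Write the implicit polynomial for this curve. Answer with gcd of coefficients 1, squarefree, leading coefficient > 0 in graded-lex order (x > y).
x^3 - x^2*y - x + y

1. Degree: a generic line meets the curve in up to 3 points, so deg p = 3.
2. Against the integer gridlines: the x-axis gridline crossings are at x ∈ {-1, 0, 1}; one y-axis crossing is at y = 0.
3. Matching integer coefficients to the picture gives p.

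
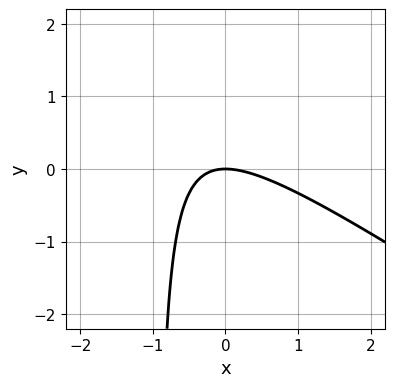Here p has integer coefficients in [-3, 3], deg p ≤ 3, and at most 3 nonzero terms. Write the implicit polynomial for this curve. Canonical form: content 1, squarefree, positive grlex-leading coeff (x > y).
2*x^2 + 3*x*y + 3*y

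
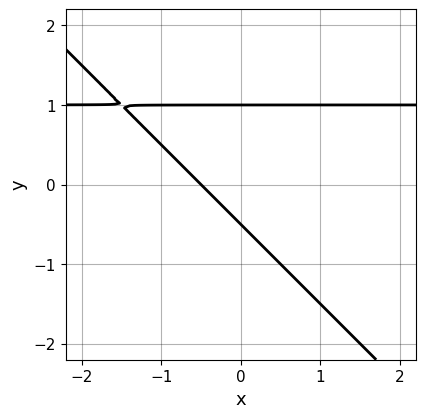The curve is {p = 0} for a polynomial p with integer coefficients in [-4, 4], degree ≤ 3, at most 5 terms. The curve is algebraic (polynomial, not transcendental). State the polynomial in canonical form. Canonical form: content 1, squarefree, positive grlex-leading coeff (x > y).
2*x*y + 2*y^2 - 2*x - y - 1

1. Degree: the shape is more complex than any degree-1 curve, so deg p = 2.
2. Reading off the gridlines: it meets the y-axis at y = 1 (among the integer gridlines).
3. Putting this together gives p.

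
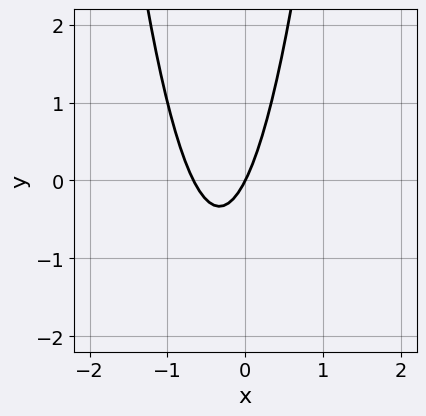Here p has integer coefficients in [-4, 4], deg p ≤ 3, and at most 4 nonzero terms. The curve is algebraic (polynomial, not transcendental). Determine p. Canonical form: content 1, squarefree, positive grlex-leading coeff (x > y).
3*x^2 + 2*x - y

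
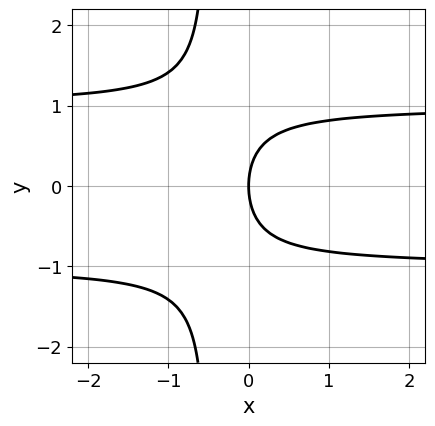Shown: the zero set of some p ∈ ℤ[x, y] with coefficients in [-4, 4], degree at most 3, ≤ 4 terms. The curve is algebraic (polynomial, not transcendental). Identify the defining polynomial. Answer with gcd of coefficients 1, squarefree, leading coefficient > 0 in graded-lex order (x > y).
2*x*y^2 + y^2 - 2*x

1. The degree is 3 — the shape is more complex than any degree-2 curve.
2. Symmetries: it's symmetric under y → −y, forcing even powers of y.
3. Checking where it meets the axes: it meets the y-axis at y = 0 (among the integer gridlines); it meets the x-axis at x = 0 (among the integer gridlines).
4. The integer polynomial consistent with all of this is the stated p.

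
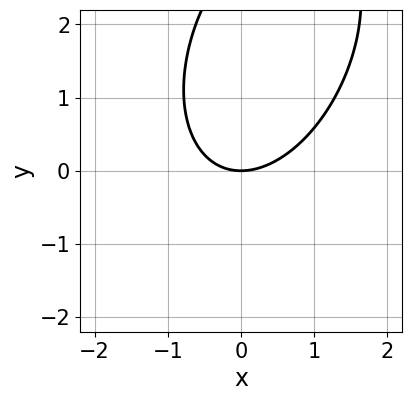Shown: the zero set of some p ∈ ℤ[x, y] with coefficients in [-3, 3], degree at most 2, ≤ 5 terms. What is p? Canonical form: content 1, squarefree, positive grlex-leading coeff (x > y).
Degree: no degree-1 curve has this shape, so deg p = 2.
Reading off the gridlines: it crosses the y-axis at the gridline y = 0; it meets the x-axis at x = 0 (among the integer gridlines).
Fitting integer coefficients to these (and the overall shape) gives p.

2*x^2 - x*y + y^2 - 3*y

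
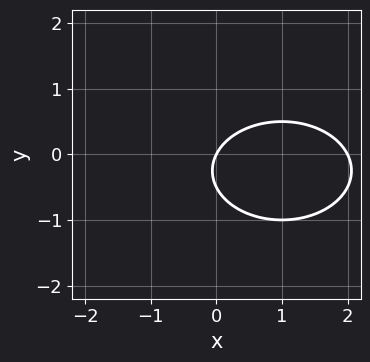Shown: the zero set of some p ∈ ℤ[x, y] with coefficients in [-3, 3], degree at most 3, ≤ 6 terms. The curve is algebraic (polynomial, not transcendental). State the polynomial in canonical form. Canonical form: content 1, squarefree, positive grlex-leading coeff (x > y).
x^2 + 2*y^2 - 2*x + y

(a) Degree: no degree-1 curve has this shape, so deg p = 2.
(b) Against the integer gridlines: it meets the y-axis at y = 0 (among the integer gridlines); among the integer gridlines, it crosses the x-axis at x ∈ {0, 2}.
(c) Solving for integer coefficients yields p as stated.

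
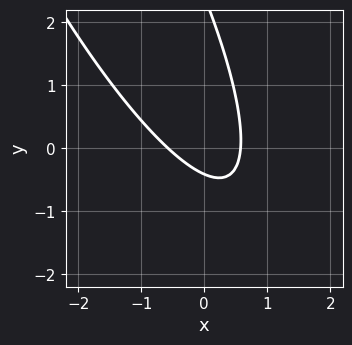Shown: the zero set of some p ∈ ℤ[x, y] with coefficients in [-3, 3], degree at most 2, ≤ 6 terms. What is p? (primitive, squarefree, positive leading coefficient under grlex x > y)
3*x^2 + 3*x*y + y^2 - 2*y - 1

1. Degree: no degree-1 curve has this shape, so deg p = 2.
2. Solving for integer coefficients yields p as stated.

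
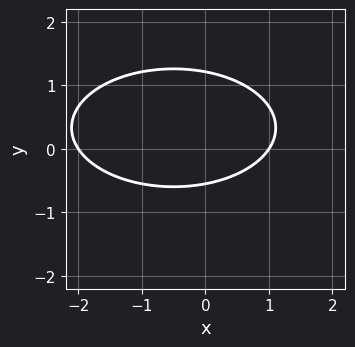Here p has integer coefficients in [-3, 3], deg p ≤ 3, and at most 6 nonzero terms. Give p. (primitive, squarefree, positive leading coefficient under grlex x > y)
x^2 + 3*y^2 + x - 2*y - 2

1. The degree is 2 — no degree-1 curve has this shape.
2. Observable constraints: the x-axis gridline crossings are at x ∈ {-2, 1}.
3. Solving for integer coefficients yields p as stated.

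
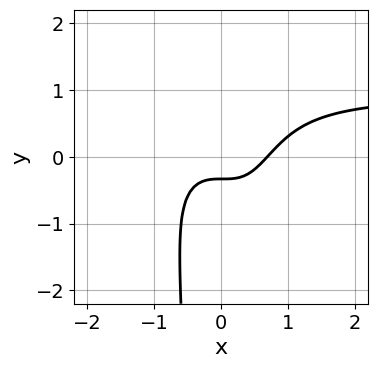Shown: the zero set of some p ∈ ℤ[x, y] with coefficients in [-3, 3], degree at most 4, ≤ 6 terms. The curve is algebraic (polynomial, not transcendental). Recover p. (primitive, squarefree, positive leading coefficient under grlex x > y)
3*x^3*y + 2*x^2*y^2 - 3*x^3 + 3*y + 1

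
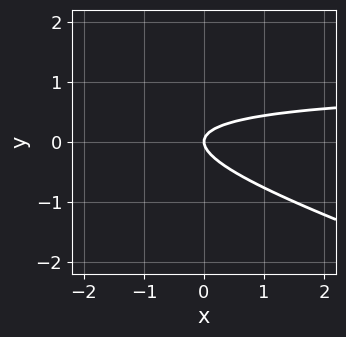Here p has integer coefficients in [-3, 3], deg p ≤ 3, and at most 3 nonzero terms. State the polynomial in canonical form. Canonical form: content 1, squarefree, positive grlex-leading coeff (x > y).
First, degree: a generic line meets the curve in up to 2 points, so deg p = 2.
Then, reading off the gridlines: one y-axis crossing is at y = 0; one x-axis crossing is at x = 0.
Finally, these observations pin down the coefficients.

x*y + 3*y^2 - x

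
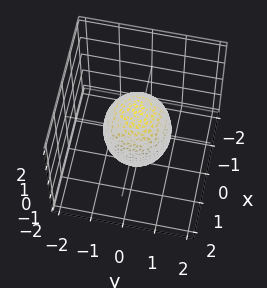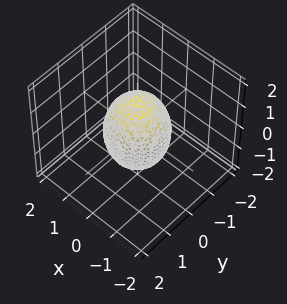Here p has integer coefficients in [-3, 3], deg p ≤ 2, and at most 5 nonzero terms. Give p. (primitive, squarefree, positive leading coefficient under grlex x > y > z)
2*x^2 + 2*y^2 + z^2 - 2

1. Degree: a closed, bounded, convex surface; a quadric, so deg p = 2.
2. Symmetries: the z ↦ −z reflection is a symmetry, so z appears only in even powers; the z-axis is an axis of rotation, so x and y enter only as x² + y².
3. Against the integer gridlines: a circular section at z = -1 has radius between 0 and 1; among the integer gridlines, it crosses the x-axis at x ∈ {-1, 1}.
4. The integer polynomial consistent with all of this is the stated p. Check: (0, 1, 0) on the y-axis lies on the surface, and p(0, 1, 0) = 0. ✓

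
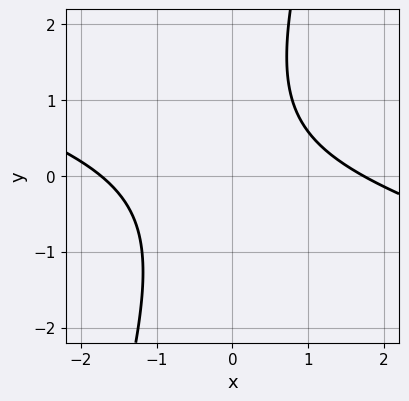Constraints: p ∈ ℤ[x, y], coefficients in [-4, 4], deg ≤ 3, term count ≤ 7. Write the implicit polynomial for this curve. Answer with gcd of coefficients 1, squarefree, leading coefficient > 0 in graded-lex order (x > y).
x^2 + 3*x*y - y^2 + y - 3

(a) The degree is 2 — no degree-1 curve has this shape.
(b) Against the integer gridlines: the curve avoids every integer y-axis point in the box.
(c) Solving for integer coefficients yields p as stated.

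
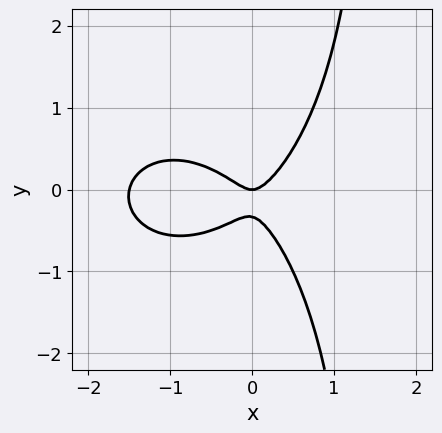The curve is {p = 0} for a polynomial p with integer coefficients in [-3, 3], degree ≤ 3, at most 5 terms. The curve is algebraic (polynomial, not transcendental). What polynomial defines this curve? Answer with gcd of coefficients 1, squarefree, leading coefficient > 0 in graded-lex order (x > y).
(a) The degree is 3 — the shape is more complex than any degree-2 curve.
(b) From the axis intercepts and sections: one x-axis crossing is at x = 0; it meets the y-axis at y = 0 (among the integer gridlines).
(c) Matching integer coefficients to the picture gives p.

2*x^3 + 2*x*y^2 + 3*x^2 - 3*y^2 - y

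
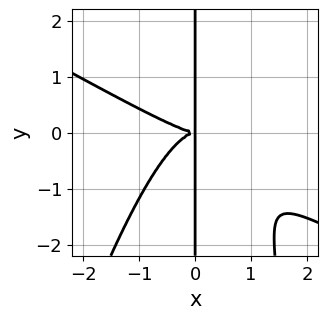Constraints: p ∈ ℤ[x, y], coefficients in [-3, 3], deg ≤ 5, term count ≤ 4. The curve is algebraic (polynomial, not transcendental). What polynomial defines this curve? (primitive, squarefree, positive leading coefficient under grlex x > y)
(a) Degree: no degree-3 curve has this shape, so deg p = 4.
(b) From the visible intercepts: the visible y-axis segment lies entirely on the curve.
(c) These observations pin down the coefficients.

2*x^4 + 3*x^3*y - x^2*y^2 + 3*x*y^2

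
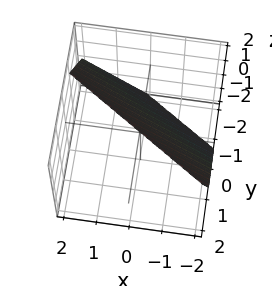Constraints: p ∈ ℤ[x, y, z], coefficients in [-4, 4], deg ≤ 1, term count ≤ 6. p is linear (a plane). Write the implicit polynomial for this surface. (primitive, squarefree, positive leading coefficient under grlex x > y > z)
2*x + 3*y - 2*z + 2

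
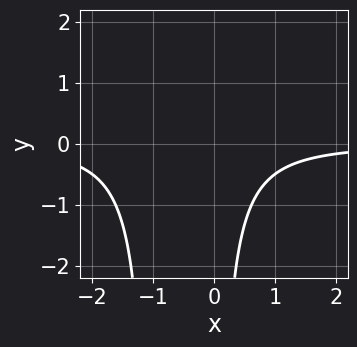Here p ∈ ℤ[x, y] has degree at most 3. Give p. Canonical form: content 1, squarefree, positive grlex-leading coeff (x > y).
1. Degree: no degree-2 curve has this shape, so deg p = 3.
2. Observable constraints: it misses every integer gridline on the x-axis; no y-intercept at any integer in the box.
3. Solving for integer coefficients yields p as stated.

x^2*y + x*y + 1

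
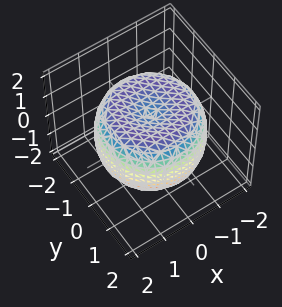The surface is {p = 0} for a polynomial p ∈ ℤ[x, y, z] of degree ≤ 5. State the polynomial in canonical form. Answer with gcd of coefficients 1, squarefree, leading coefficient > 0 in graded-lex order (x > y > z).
x^4 + 2*x^2*y^2 + y^4 - 2*x^2 - 2*y^2 + 2*z^2 - 2

First, the degree is 4 — no degree-3 surface has this shape.
Next, symmetries: rotational symmetry about the z-axis ⇒ p depends on x, y only through x² + y².
Next, against the integer gridlines: among the integer gridlines, it crosses the z-axis at z ∈ {-1, 1}; a circular section at z = 0 has radius between 1 and 2.
Finally, putting this together gives p.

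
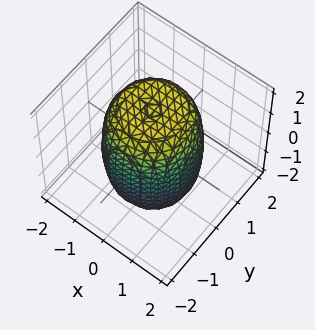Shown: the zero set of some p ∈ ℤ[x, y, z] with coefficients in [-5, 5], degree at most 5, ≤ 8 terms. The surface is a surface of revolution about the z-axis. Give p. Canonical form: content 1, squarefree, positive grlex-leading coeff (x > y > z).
2*x^4 + 4*x^2*y^2 + 2*y^4 - 2*x^2 - 2*y^2 + z^2 - 3

(a) The degree is 4 — no degree-3 surface has this shape.
(b) Symmetries: every cross-section ⟂ z is a circle, so x, y appear only via x² + y².
(c) Observable constraints: a circular section at z = -1 has radius between 1 and 2.
(d) Putting this together gives p.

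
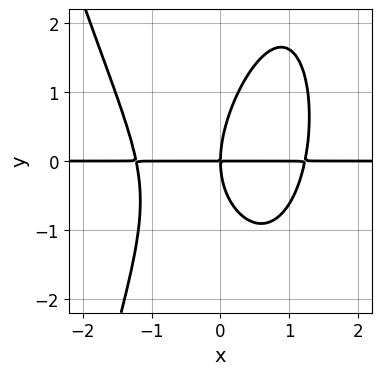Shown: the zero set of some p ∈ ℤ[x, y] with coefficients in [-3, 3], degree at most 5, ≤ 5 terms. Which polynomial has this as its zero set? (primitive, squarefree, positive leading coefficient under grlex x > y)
Degree: the shape is more complex than any degree-3 curve, so deg p = 4.
Reading off the gridlines: the visible x-axis segment lies entirely on the curve; it meets the y-axis at y = 0 (among the integer gridlines).
Solving for integer coefficients yields p as stated.

2*x^3*y - x*y^2 + y^3 - 3*x*y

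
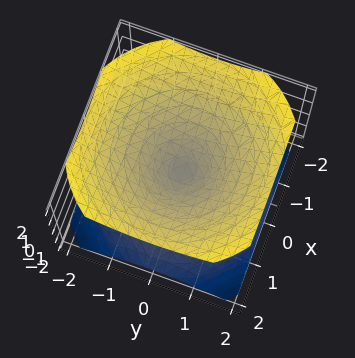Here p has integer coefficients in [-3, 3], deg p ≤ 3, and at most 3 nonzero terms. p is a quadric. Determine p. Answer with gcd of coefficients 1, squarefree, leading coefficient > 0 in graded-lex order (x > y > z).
2*x^2 + 2*y^2 - 3*z^2

First, there are 2 components.
Then, degree: a double cone through the origin; a quadric, so deg p = 2.
Then, symmetries: the surface is invariant under rotation about z: p = q(x² + y², z); it's symmetric under z → −z, forcing even powers of z.
Next, observable constraints: it meets the z-axis at z = 0 (among the integer gridlines); one x-axis crossing is at x = 0; it meets the y-axis at y = 0 (among the integer gridlines).
Finally, the integer polynomial consistent with all of this is the stated p.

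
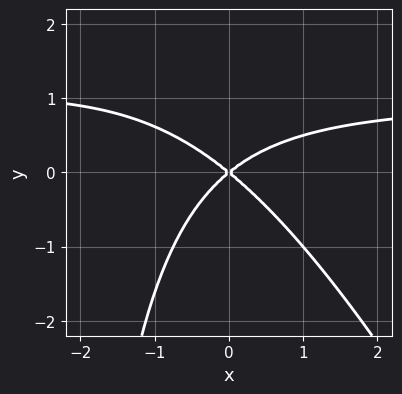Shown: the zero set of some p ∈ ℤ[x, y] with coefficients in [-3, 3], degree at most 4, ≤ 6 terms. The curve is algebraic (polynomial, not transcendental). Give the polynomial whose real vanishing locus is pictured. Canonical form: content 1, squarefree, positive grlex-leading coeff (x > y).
2*x^2*y + x*y^2 - 2*x^2 + 3*y^2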